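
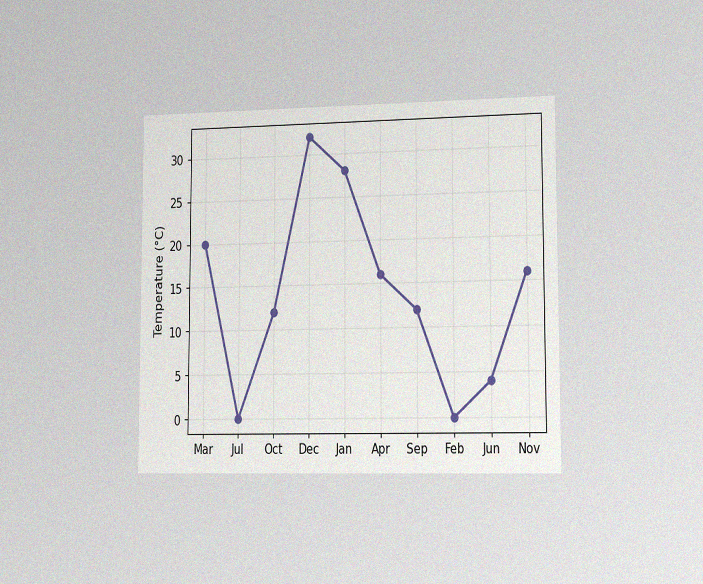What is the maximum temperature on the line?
The chart is viewed slightly from the right, with some photo noise. The highest point is at Dec, and reading across to the y-axis gives 32°C.

32°C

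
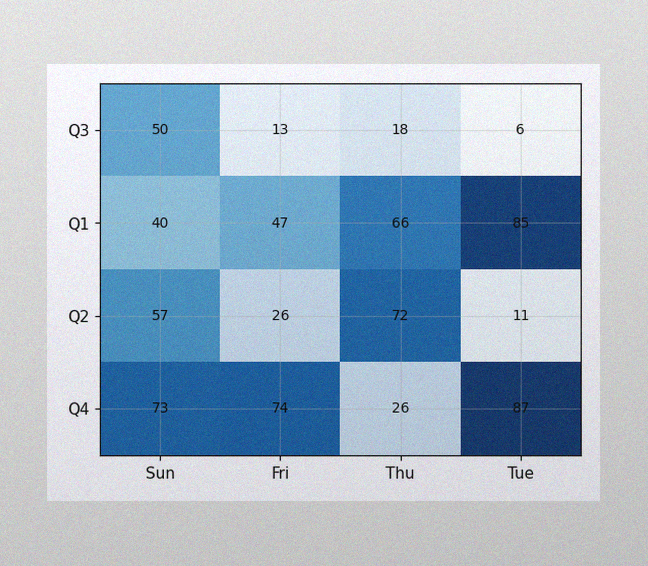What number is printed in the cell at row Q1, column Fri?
47

The image has some photo noise and uneven lighting. The (Q1, Fri) cell reads 47.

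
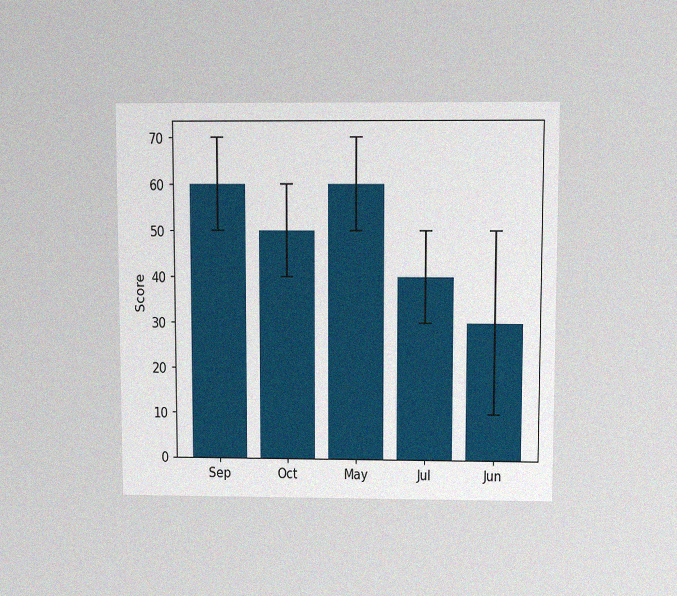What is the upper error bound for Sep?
The chart is viewed slightly from above, with some photo noise. The Sep bar's upper whisker reaches 70.

70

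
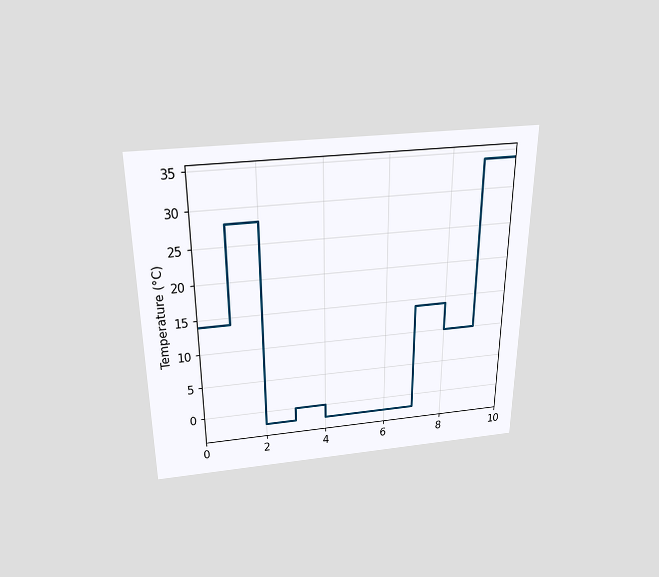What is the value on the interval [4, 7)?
The chart is viewed slightly from above. On [4, 7) the step sits at -2°C.

-2°C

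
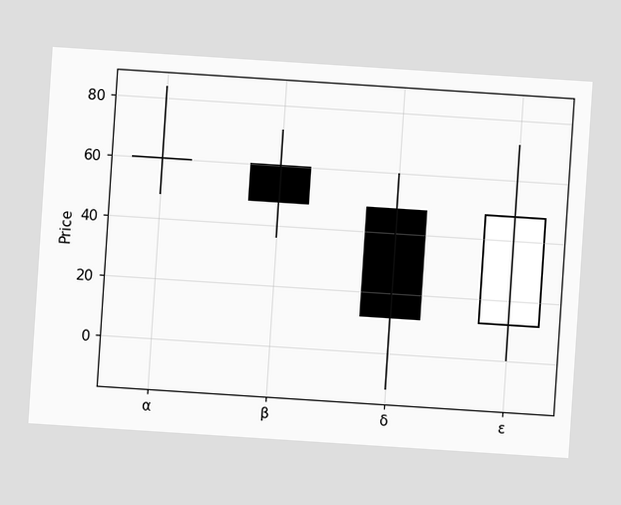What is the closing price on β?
48

The chart is tilted about 4° clockwise. The β candle closes at 48.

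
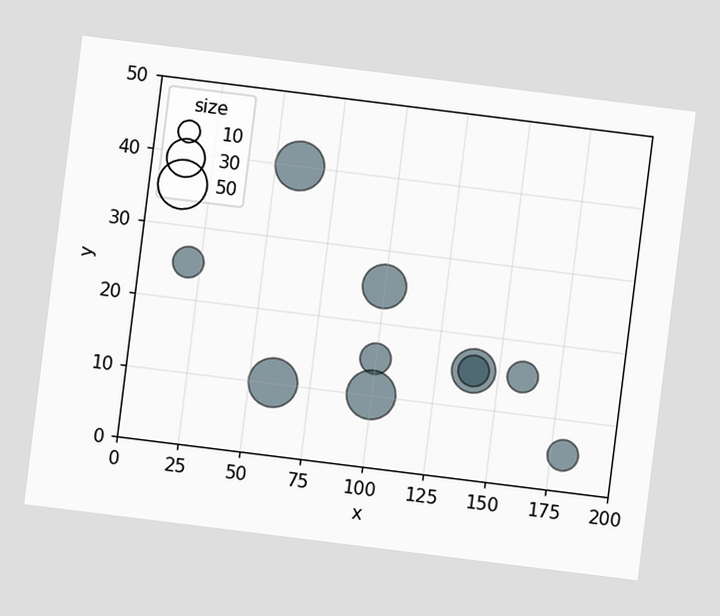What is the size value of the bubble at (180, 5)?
The chart is tilted about 7° clockwise. Matching the bubble at (180, 5) against the size legend gives 20.

20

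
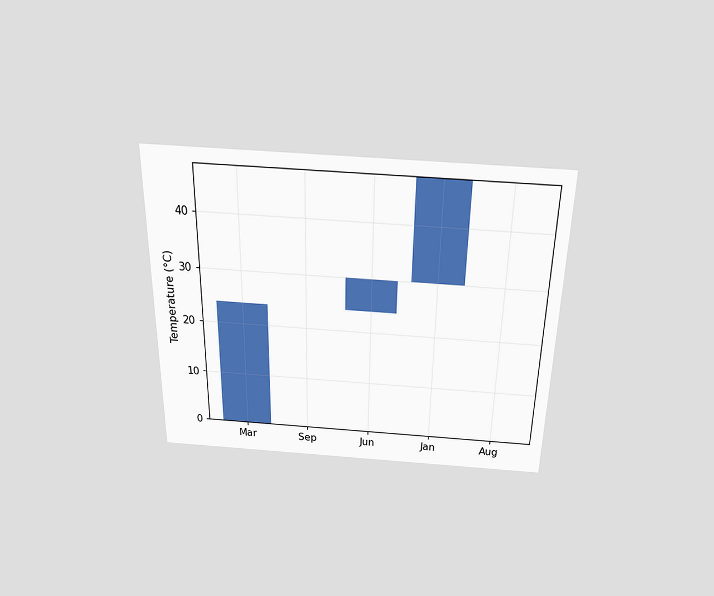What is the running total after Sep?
24°C

The chart is viewed slightly from above. After Sep the running total reaches 24°C.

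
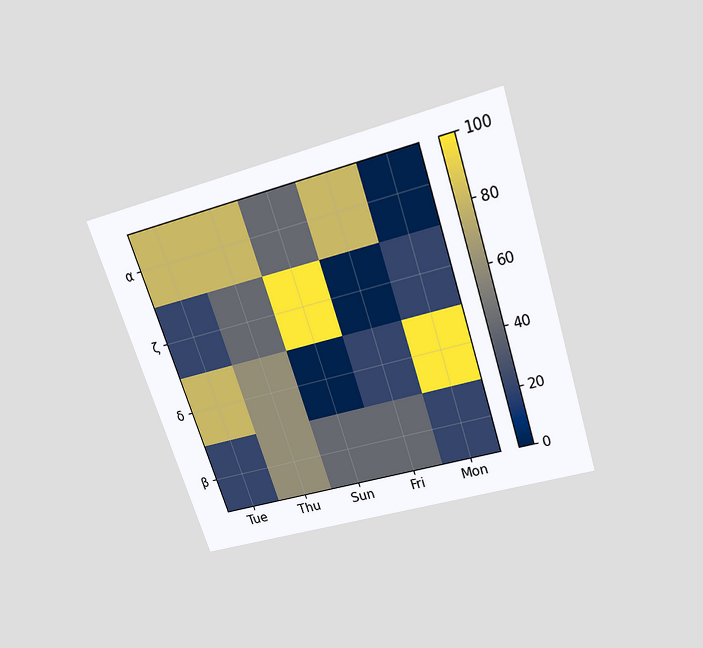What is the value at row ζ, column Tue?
The chart is tilted about 18° counter-clockwise and viewed slightly from above. Matching cell (ζ, Tue) against the colorbar gives 20.

20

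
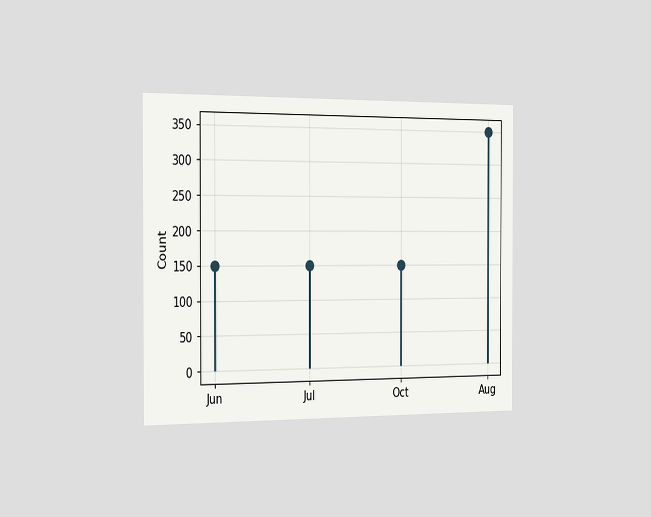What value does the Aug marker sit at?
The chart is viewed slightly from the left. The Aug marker sits at 350.

350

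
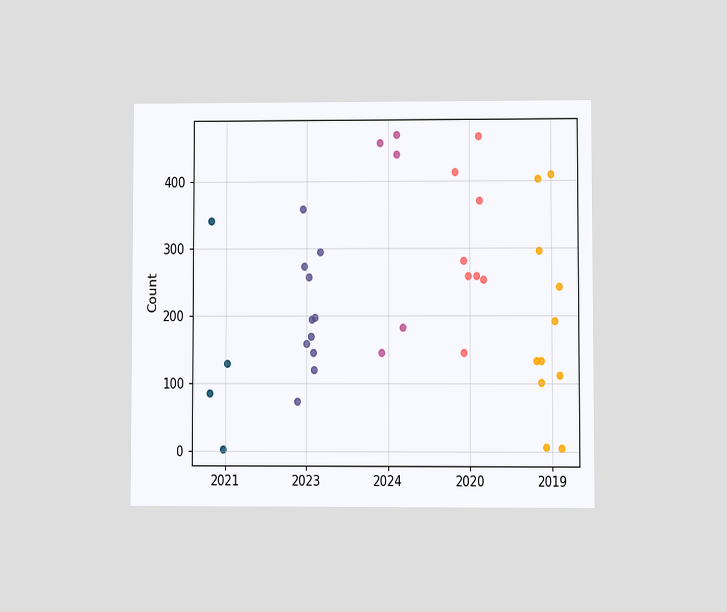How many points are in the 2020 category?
8

The chart is viewed at a slight angle. Counting the markers in the 2020 column gives 8.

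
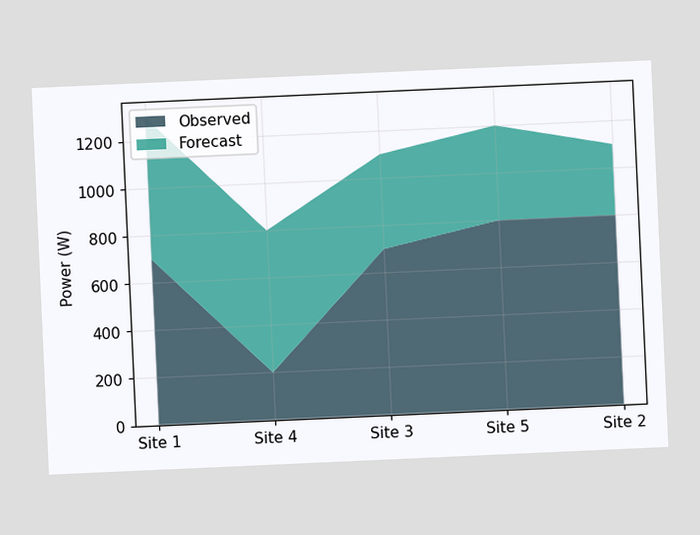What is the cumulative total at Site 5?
The chart is tilted about 3° counter-clockwise. The stacked total at Site 5 reaches 1200W.

1200W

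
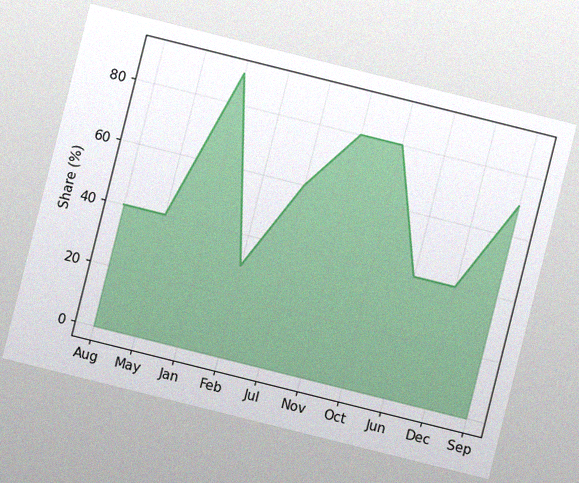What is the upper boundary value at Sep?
The chart is tilted about 14° clockwise, with some photo noise. At Sep the upper boundary is at 70%.

70%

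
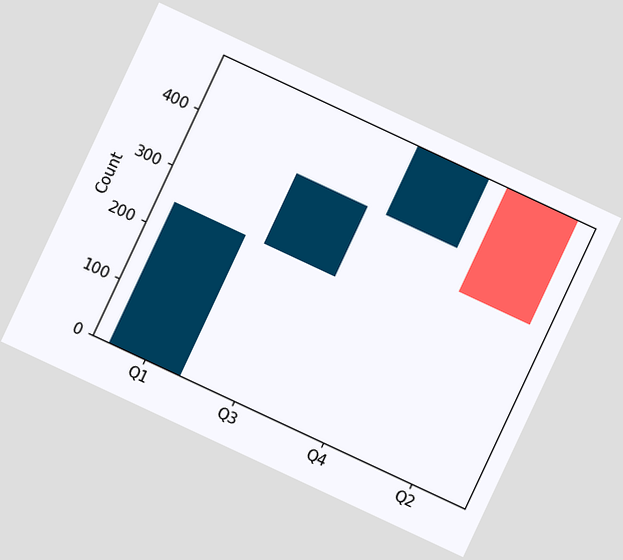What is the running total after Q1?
248

The chart is tilted about 25° clockwise. After Q1 the running total reaches 248.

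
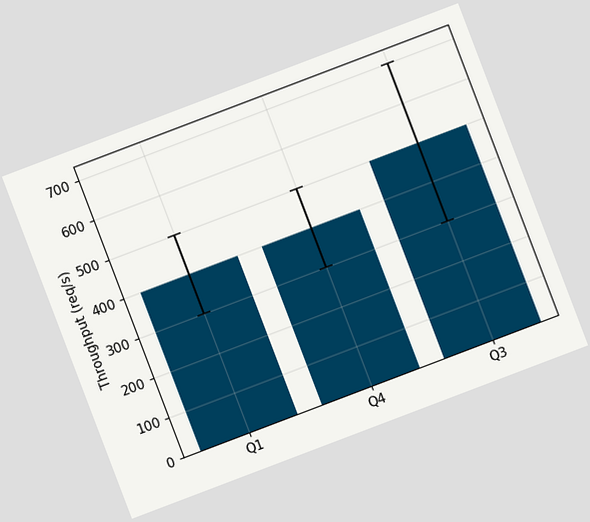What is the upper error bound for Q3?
The chart is tilted about 21° counter-clockwise. The Q3 bar's upper whisker reaches 700req/s.

700req/s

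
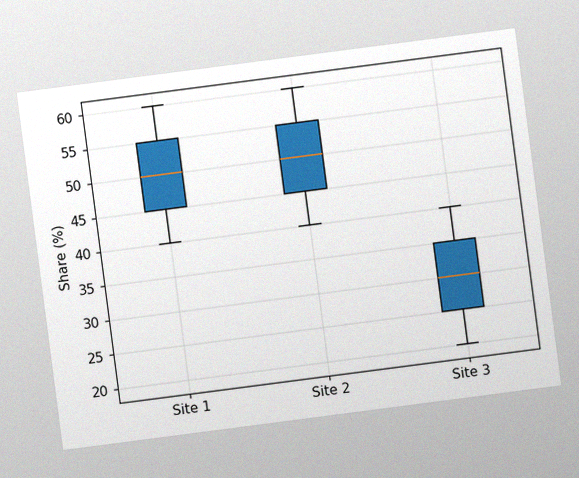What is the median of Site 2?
50%

The chart is tilted about 7° counter-clockwise, with some photo noise. The median line in the Site 2 box sits at 50%.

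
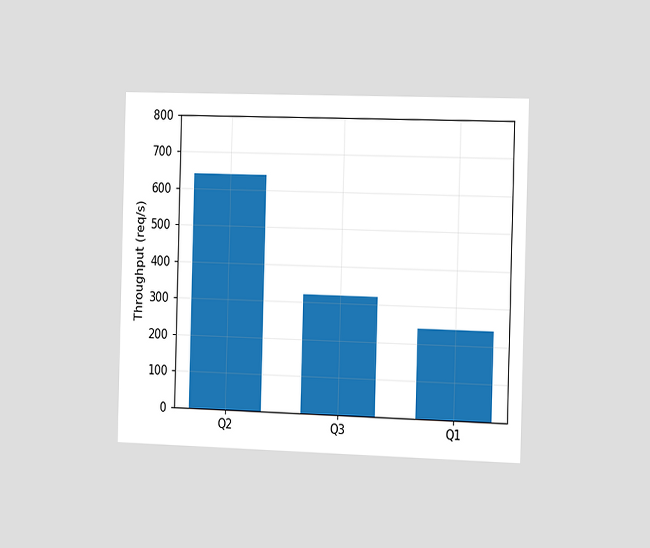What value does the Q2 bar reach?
640req/s

The chart is viewed slightly from the right. Reading along the chart's y-axis, the Q2 bar reaches 640req/s.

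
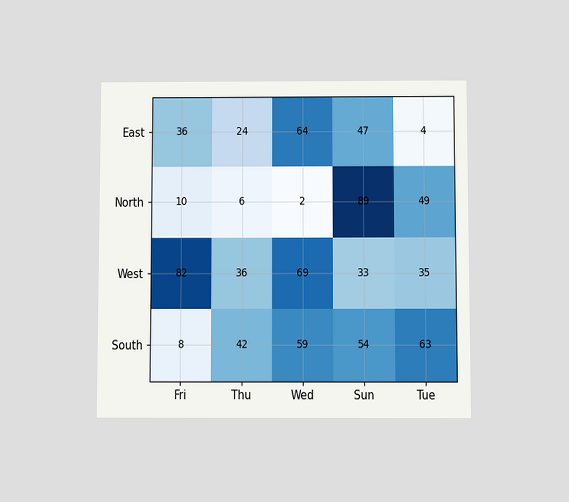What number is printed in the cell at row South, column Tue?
The chart is viewed slightly from below. The (South, Tue) cell reads 63.

63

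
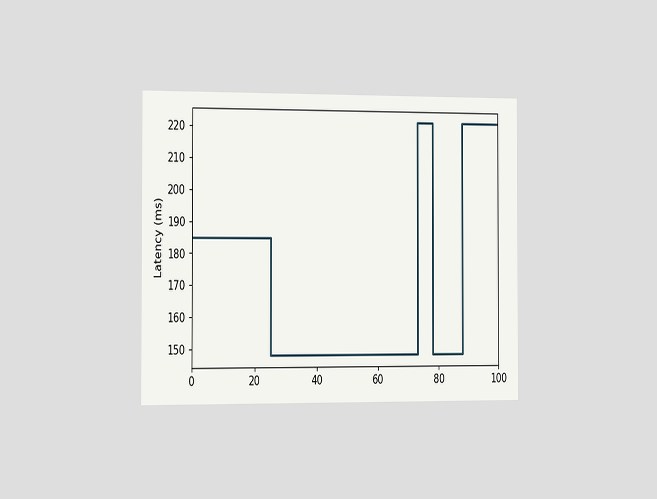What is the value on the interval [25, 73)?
The chart is viewed slightly from the left. On [25, 73) the step sits at 148ms.

148ms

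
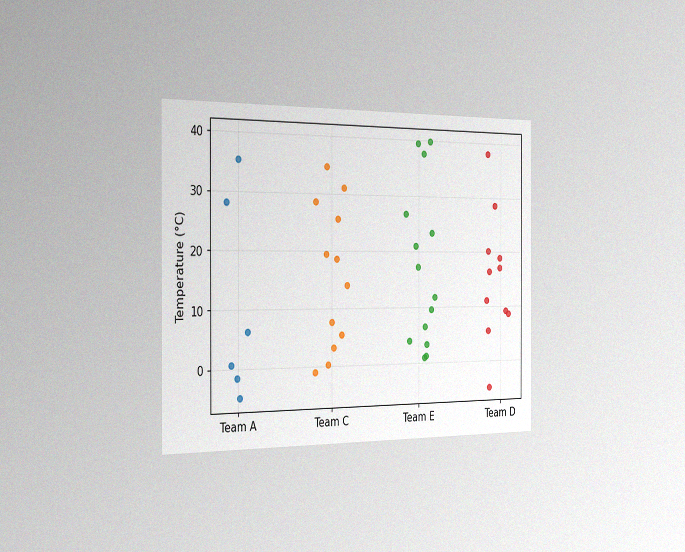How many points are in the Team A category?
6

The chart is viewed slightly from the left, with some photo noise. Counting the markers in the Team A column gives 6.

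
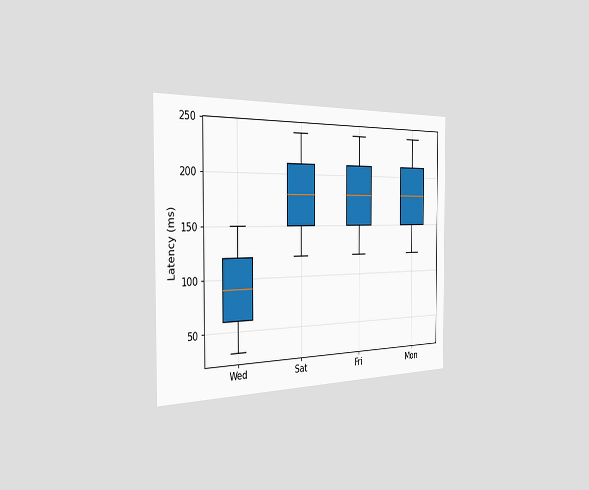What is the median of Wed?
90ms

The chart is viewed slightly from the left. The median line in the Wed box sits at 90ms.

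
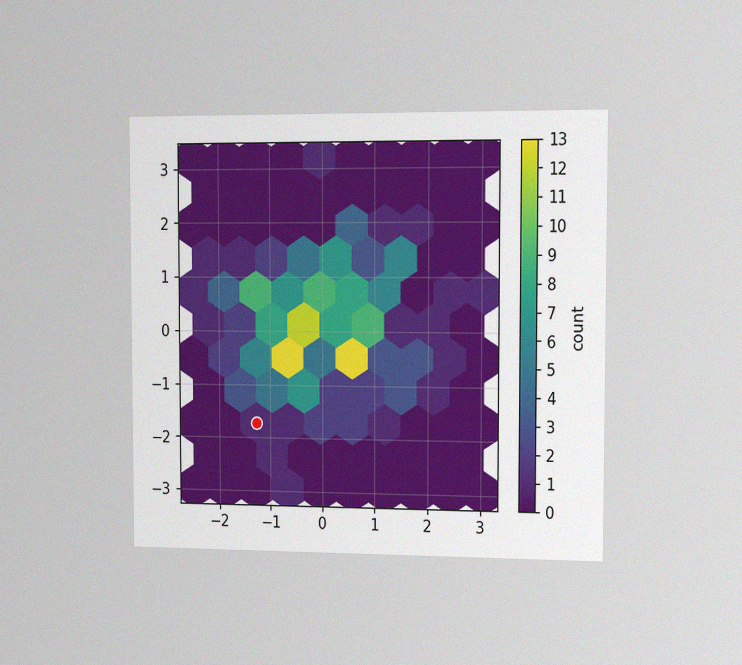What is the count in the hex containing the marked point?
1

The chart is viewed slightly from the right, with some photo noise. The marked hex reads 1 on the colorbar.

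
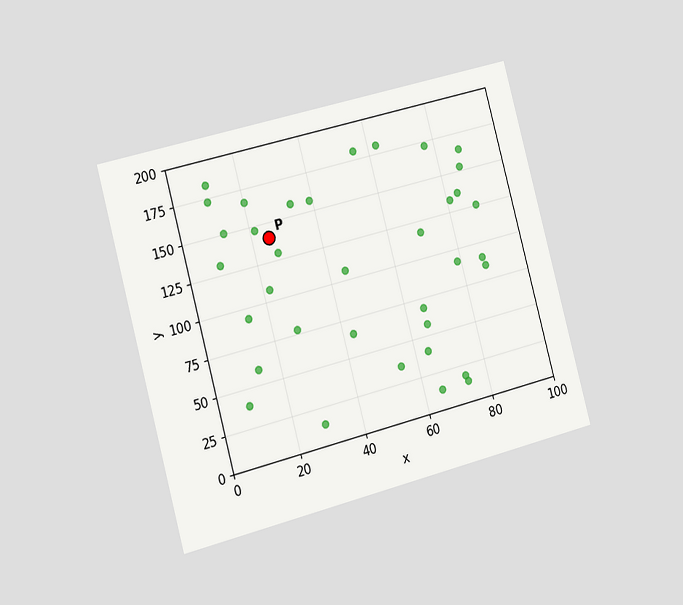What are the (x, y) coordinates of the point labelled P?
The chart is tilted about 15° counter-clockwise and viewed slightly from the left. Following the gridlines from P to each axis, P sits at (25, 140).

(25, 140)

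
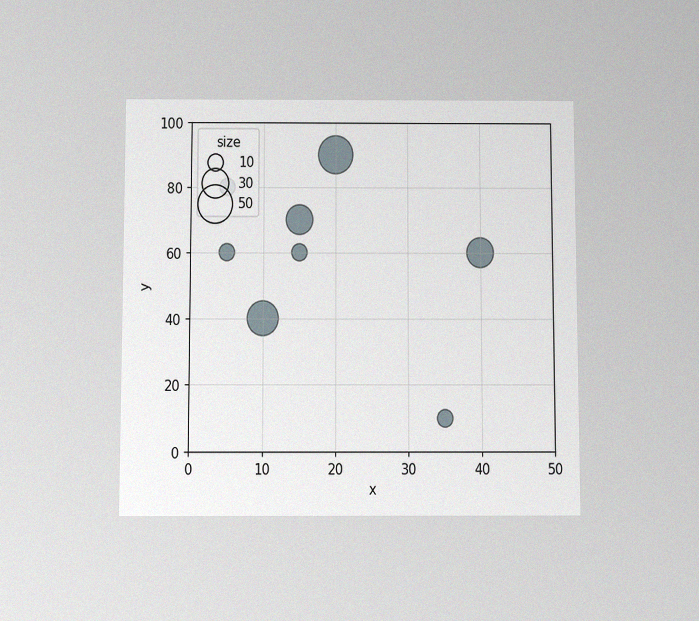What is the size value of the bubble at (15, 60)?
The chart is viewed slightly from below, with some photo noise. Matching the bubble at (15, 60) against the size legend gives 10.

10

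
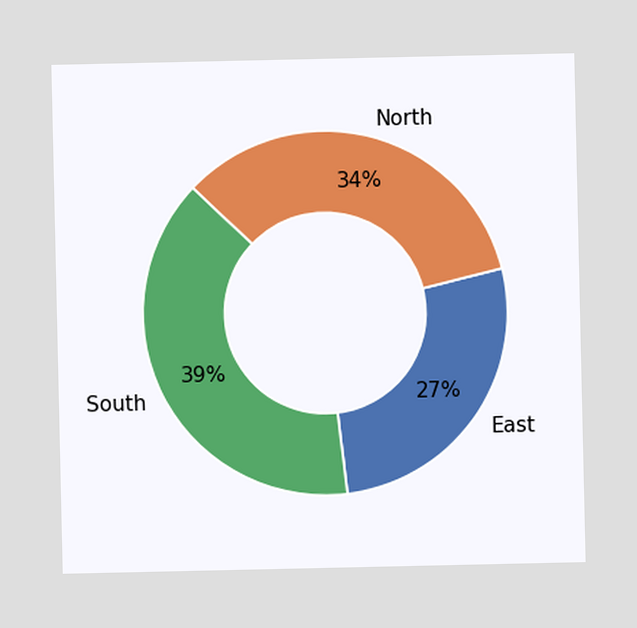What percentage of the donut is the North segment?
34%

The North segment takes up 34% of the ring.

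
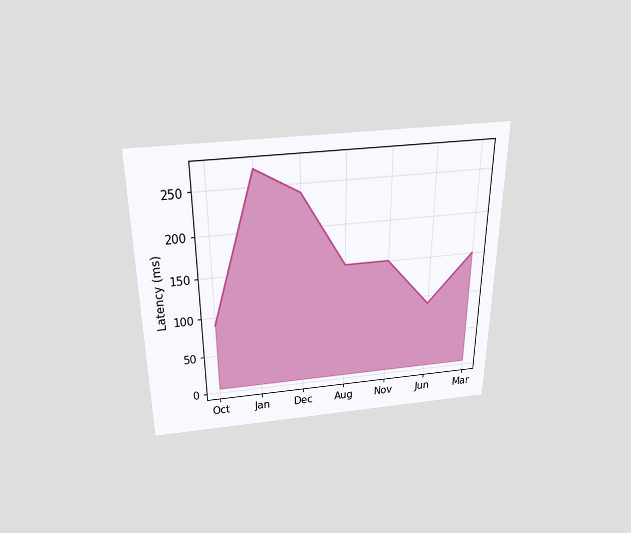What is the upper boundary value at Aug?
The chart is viewed slightly from above. At Aug the upper boundary is at 150ms.

150ms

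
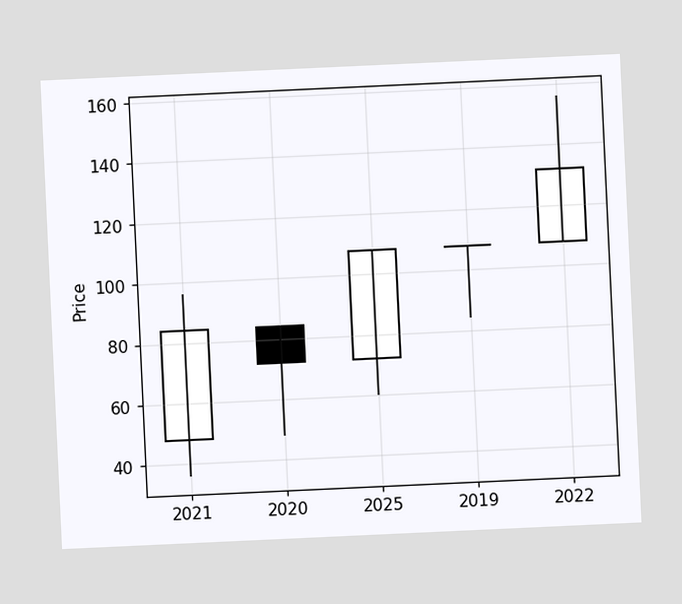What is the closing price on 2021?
The chart is tilted about 3° counter-clockwise. The 2021 candle closes at 84.

84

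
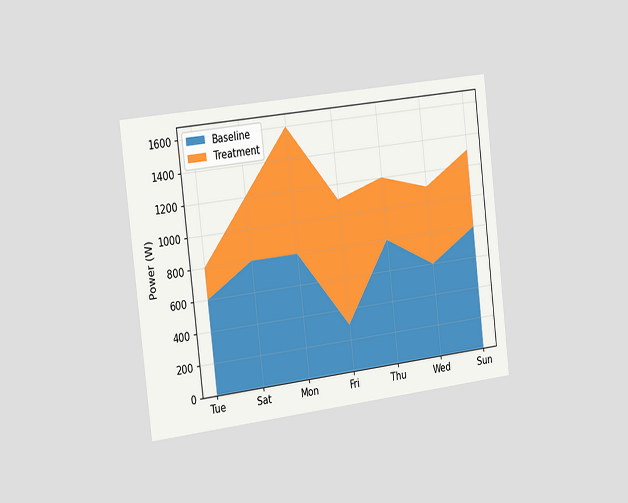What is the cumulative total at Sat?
1200W

The chart is tilted about 7° counter-clockwise and viewed slightly from the left. The stacked total at Sat reaches 1200W.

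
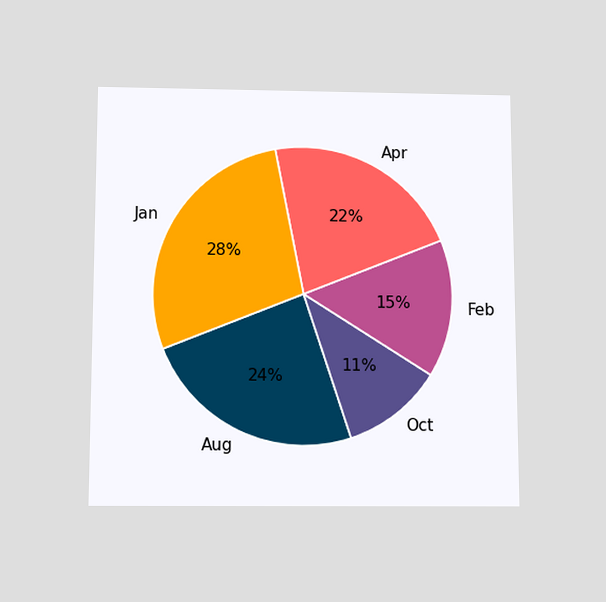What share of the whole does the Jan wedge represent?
The chart is viewed slightly from below. The Jan slice takes up 28% of the pie.

28%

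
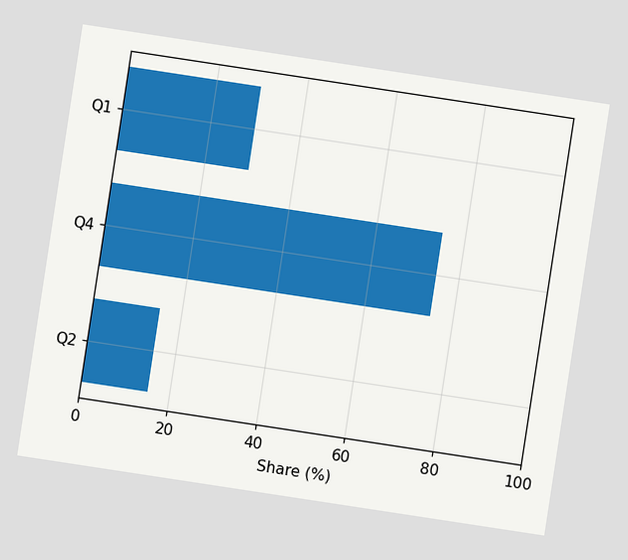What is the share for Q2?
The chart is tilted about 9° clockwise. Reading along the chart's x-axis, the Q2 bar reaches 15%.

15%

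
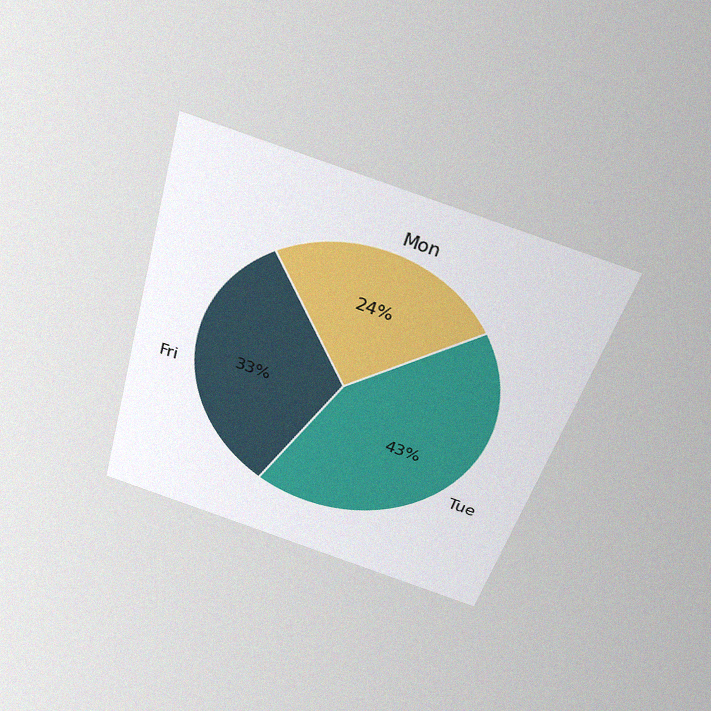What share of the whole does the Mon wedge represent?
The chart is tilted about 16° clockwise and viewed slightly from above, with some photo noise. The Mon slice takes up 24% of the pie.

24%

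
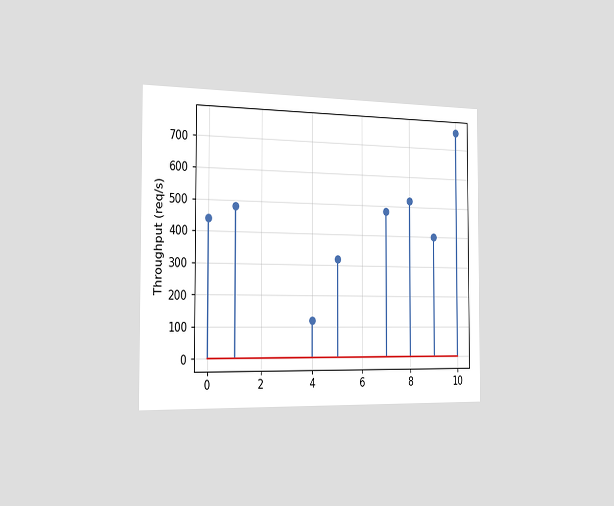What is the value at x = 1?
480req/s

The chart is viewed slightly from the left. The stem at x=1 reaches 480req/s.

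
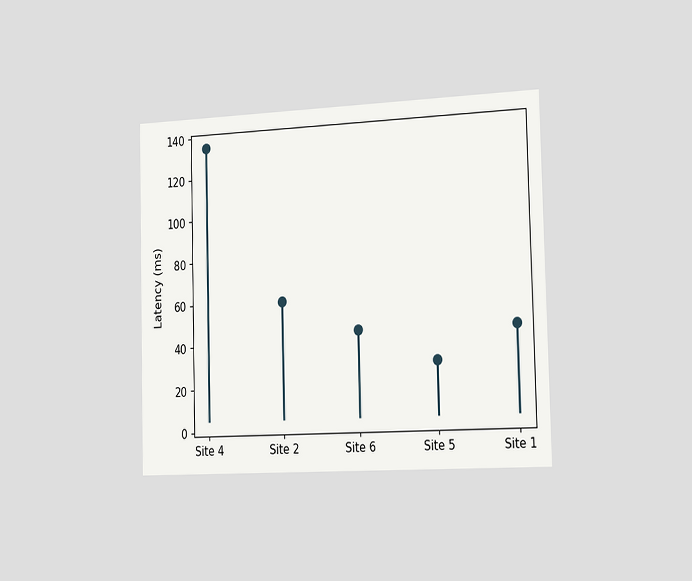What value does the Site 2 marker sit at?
The chart is viewed slightly from the right. The Site 2 marker sits at 60ms.

60ms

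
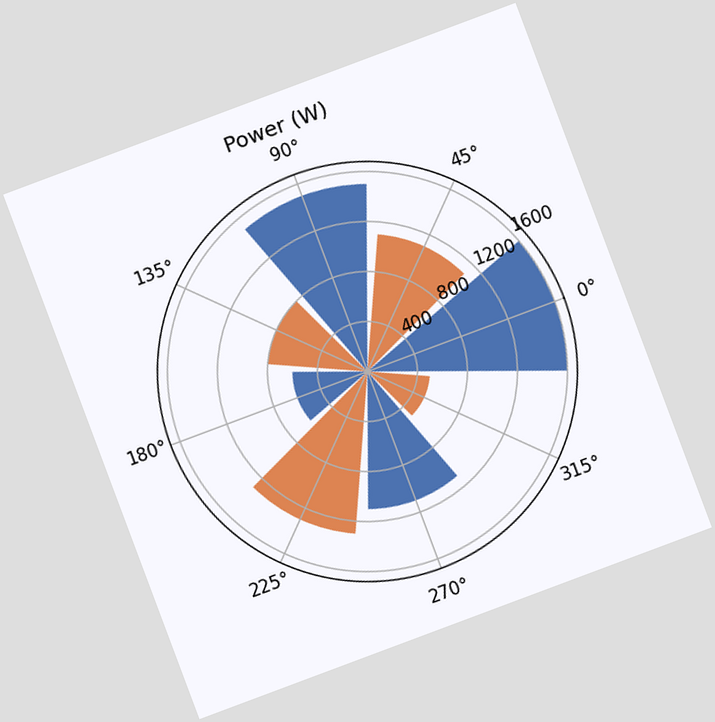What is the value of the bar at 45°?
The chart is tilted about 21° counter-clockwise. The bar at 45° reaches 1100W on the radial axis.

1100W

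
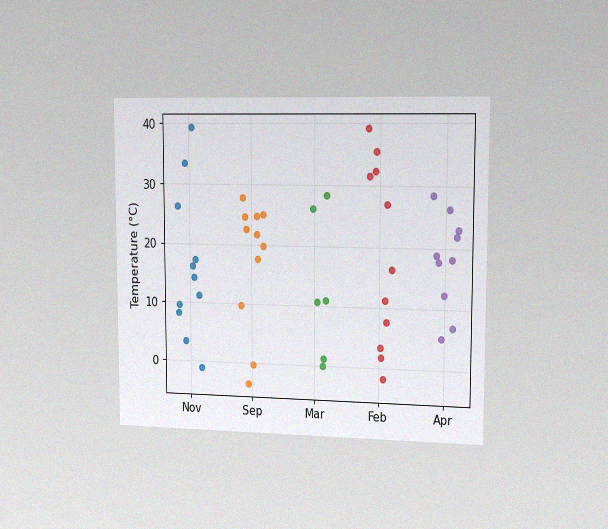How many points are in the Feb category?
The chart is viewed slightly from the right, with some photo noise. Counting the markers in the Feb column gives 11.

11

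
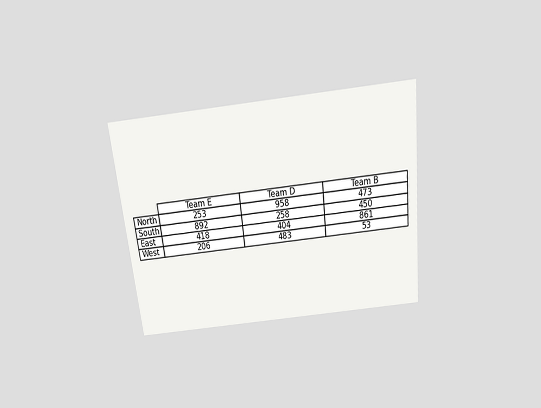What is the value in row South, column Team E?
892

The chart is tilted about 6° counter-clockwise and viewed slightly from above. The (South, Team E) cell reads 892.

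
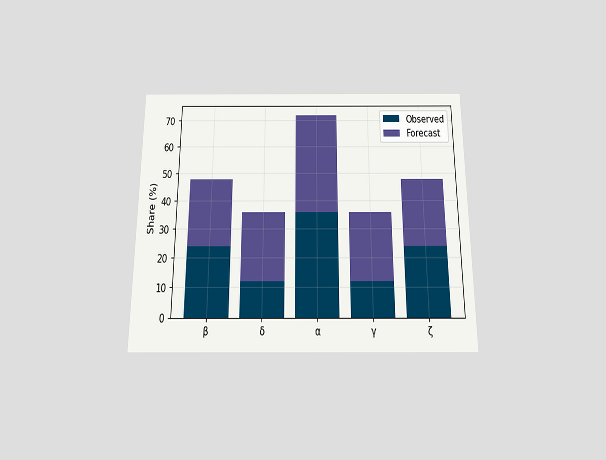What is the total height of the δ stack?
36%

The chart is viewed slightly from below. The δ stack's top reaches 36% on the y-axis.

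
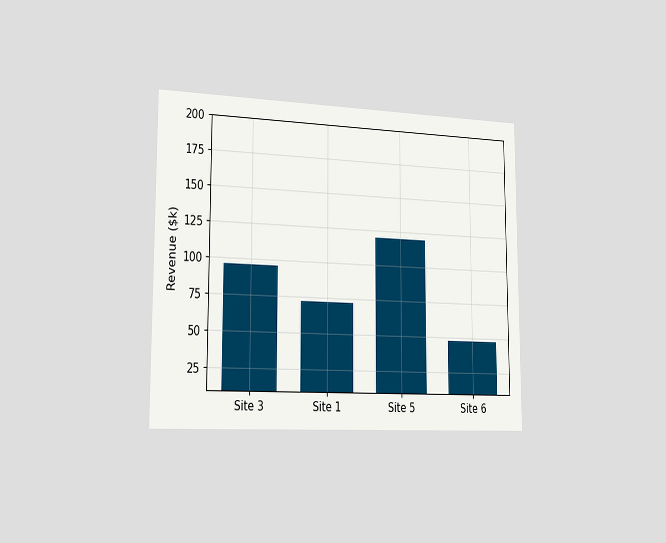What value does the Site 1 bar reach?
$72k

The chart is viewed slightly from the left. Reading along the chart's y-axis, the Site 1 bar reaches $72k.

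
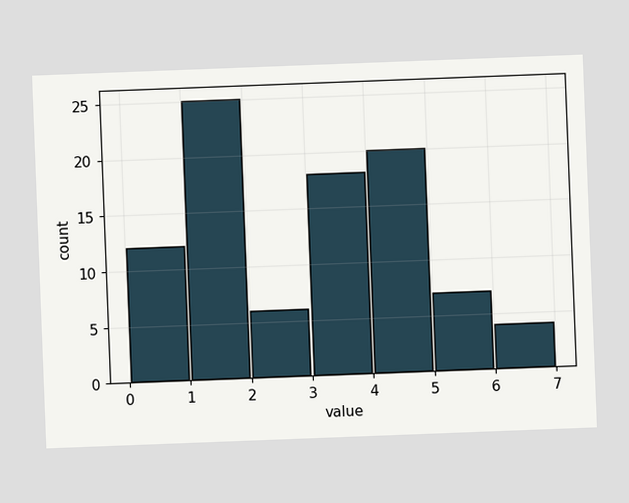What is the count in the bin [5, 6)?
The chart is tilted about 2° counter-clockwise. The [5, 6) bin has height 7.

7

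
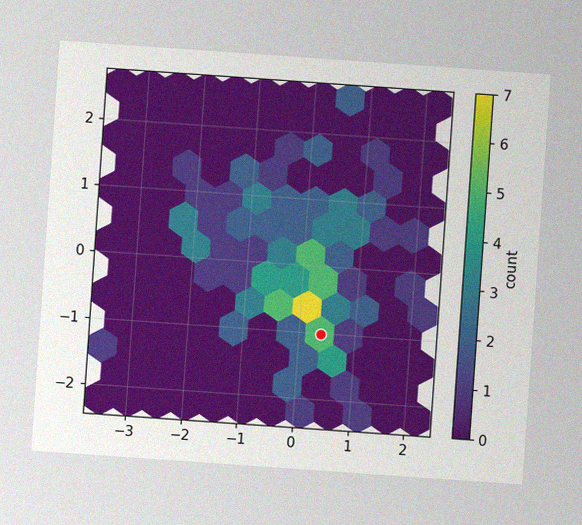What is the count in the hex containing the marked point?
The chart is tilted about 4° clockwise, with some photo noise. The marked hex reads 5 on the colorbar.

5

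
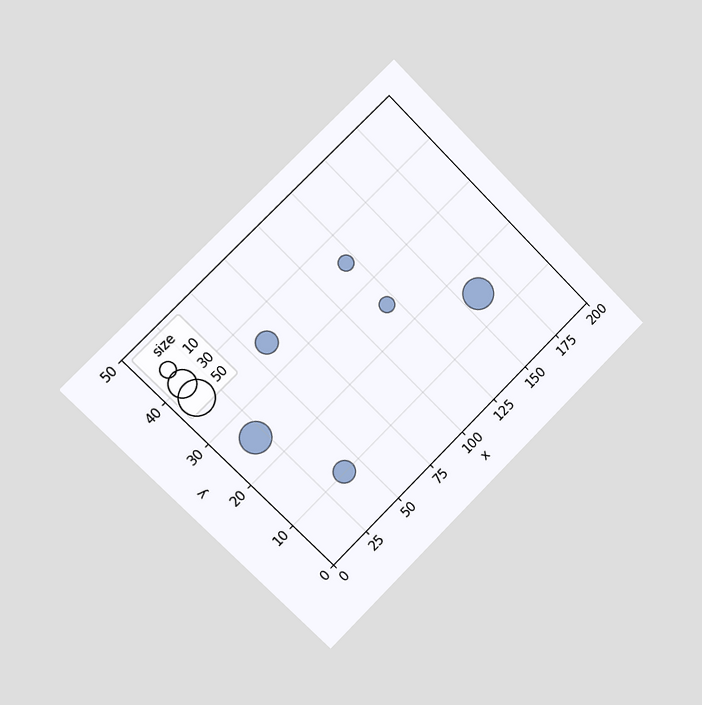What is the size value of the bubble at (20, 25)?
40

The chart is tilted about 45° counter-clockwise and viewed slightly from the left. Matching the bubble at (20, 25) against the size legend gives 40.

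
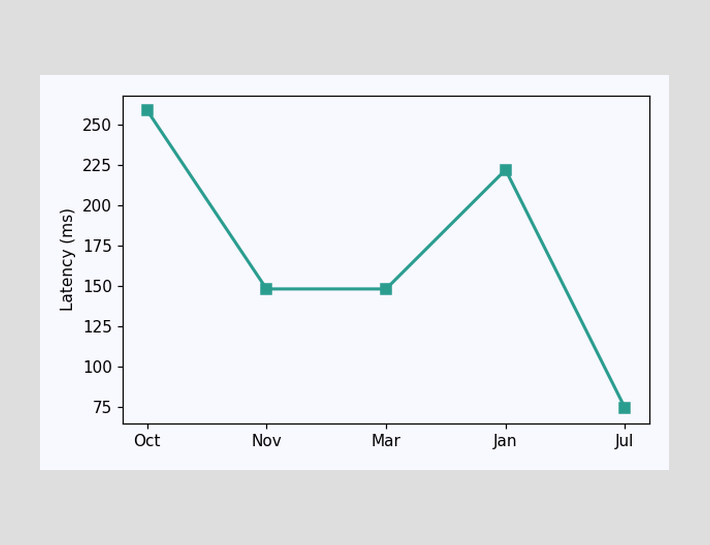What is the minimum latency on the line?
The lowest point is at Jul, and reading across to the y-axis gives 74ms.

74ms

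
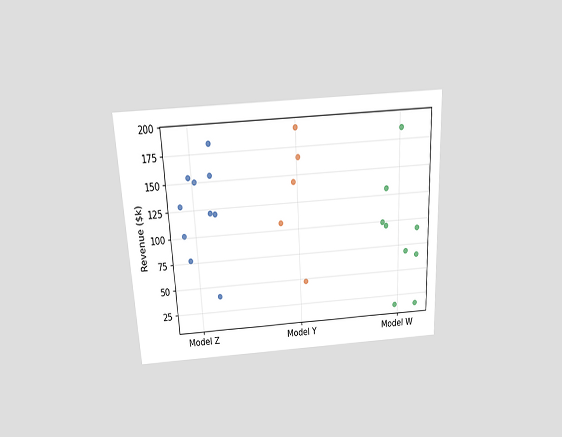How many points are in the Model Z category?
The chart is tilted about 3° counter-clockwise and viewed slightly from above. Counting the markers in the Model Z column gives 10.

10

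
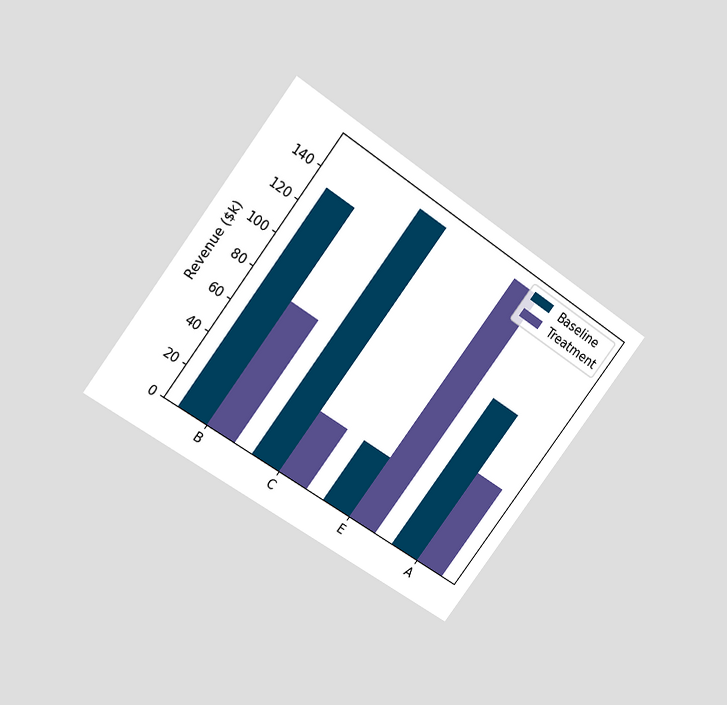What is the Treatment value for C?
$38k

The chart is tilted about 37° clockwise and viewed at a slight angle. The Treatment bar at C reaches $38k on the y-axis.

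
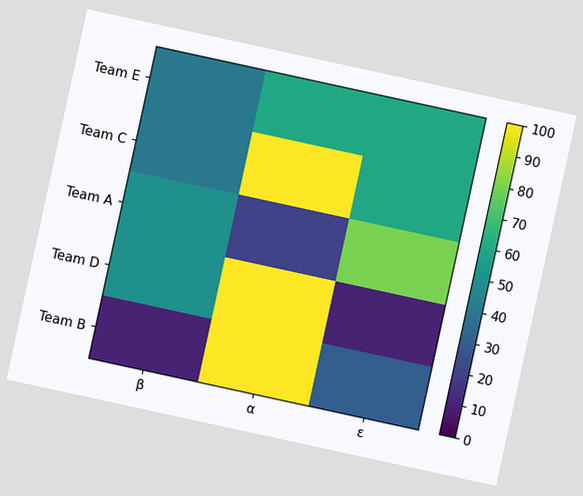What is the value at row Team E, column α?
The chart is tilted about 12° clockwise. Matching cell (Team E, α) against the colorbar gives 60.

60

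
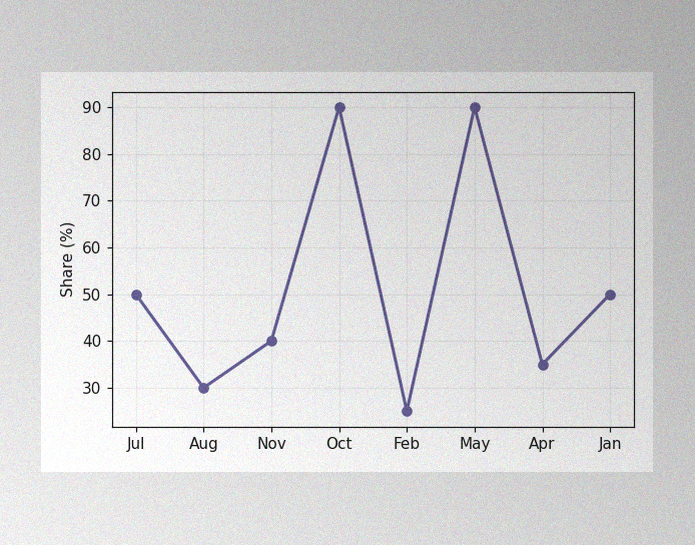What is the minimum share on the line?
The image has some photo noise and uneven lighting. The lowest point is at Feb, and reading across to the y-axis gives 25%.

25%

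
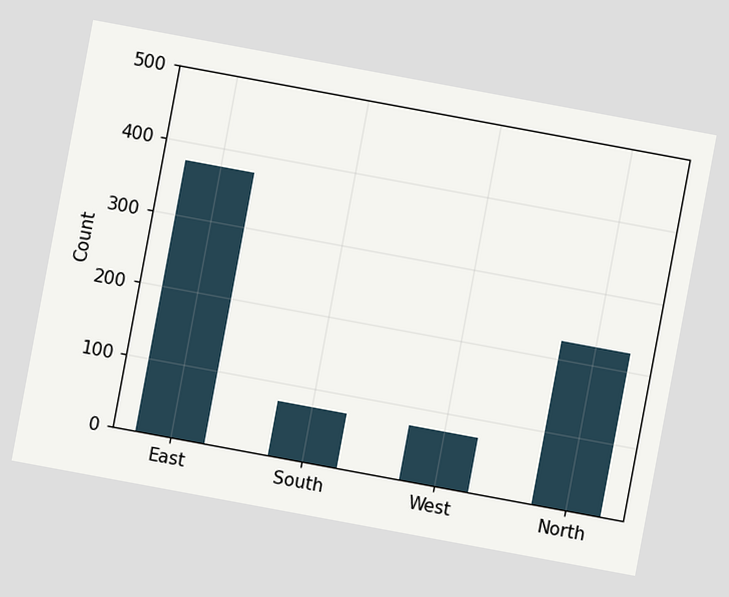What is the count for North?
The chart is tilted about 10° clockwise. Reading along the chart's y-axis, the North bar reaches 225.

225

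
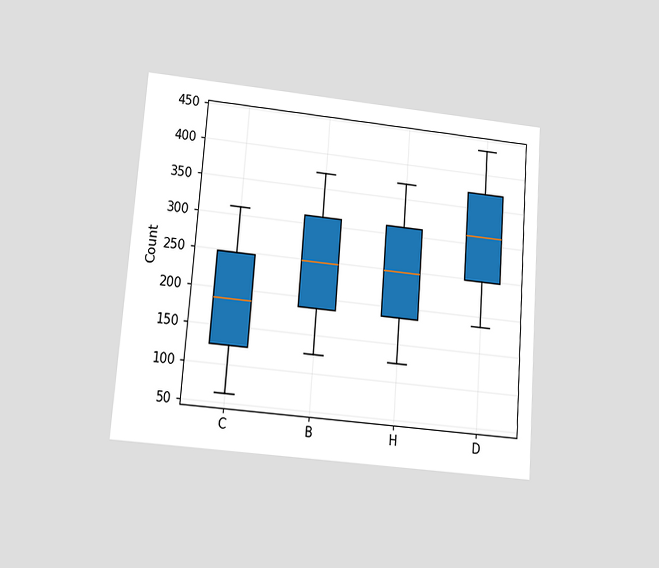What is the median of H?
The chart is tilted about 4° clockwise and viewed at a slight angle. The median line in the H box sits at 248.

248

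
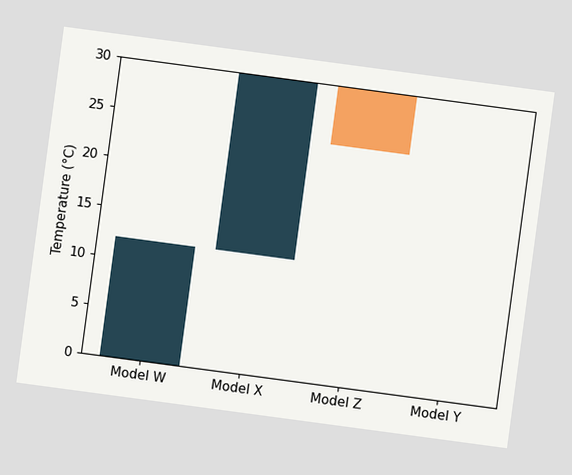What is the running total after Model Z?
24°C

The chart is tilted about 8° clockwise. After Model Z the running total reaches 24°C.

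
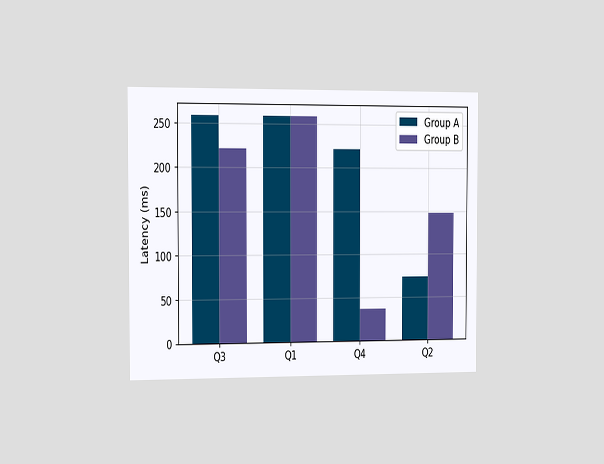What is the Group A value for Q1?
The chart is viewed slightly from the left. The Group A bar at Q1 reaches 259ms on the y-axis.

259ms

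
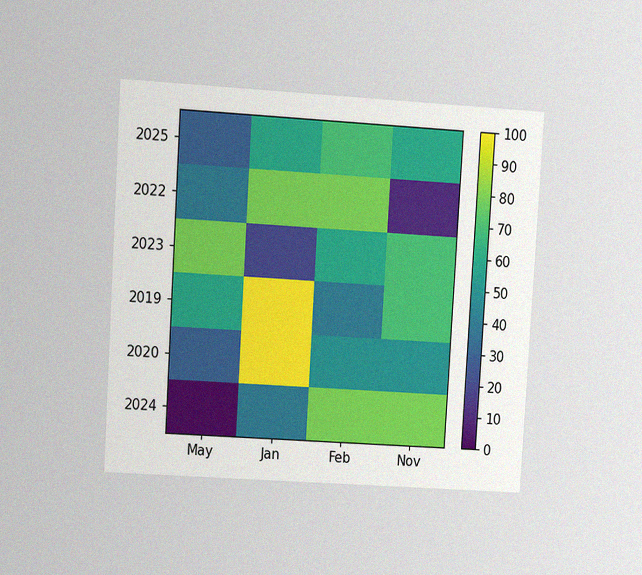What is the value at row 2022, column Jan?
80

The chart is tilted about 3° clockwise and viewed at a slight angle, with some photo noise. Matching cell (2022, Jan) against the colorbar gives 80.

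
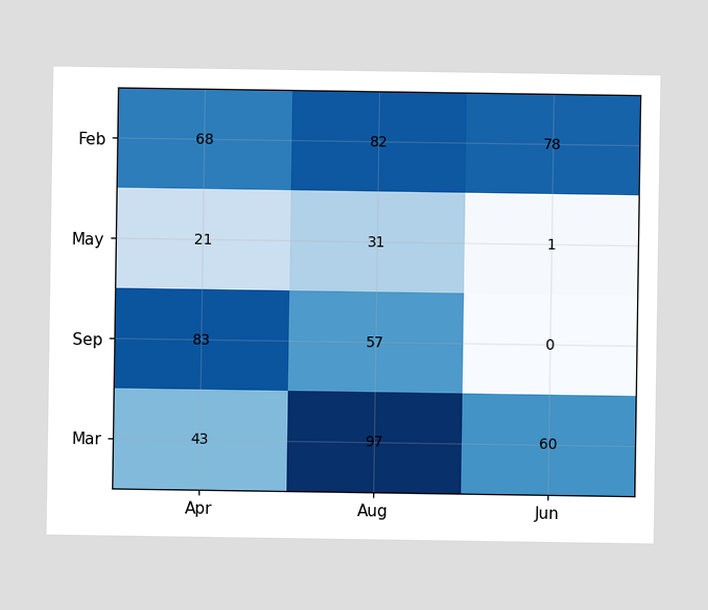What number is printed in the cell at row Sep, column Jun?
0

The (Sep, Jun) cell reads 0.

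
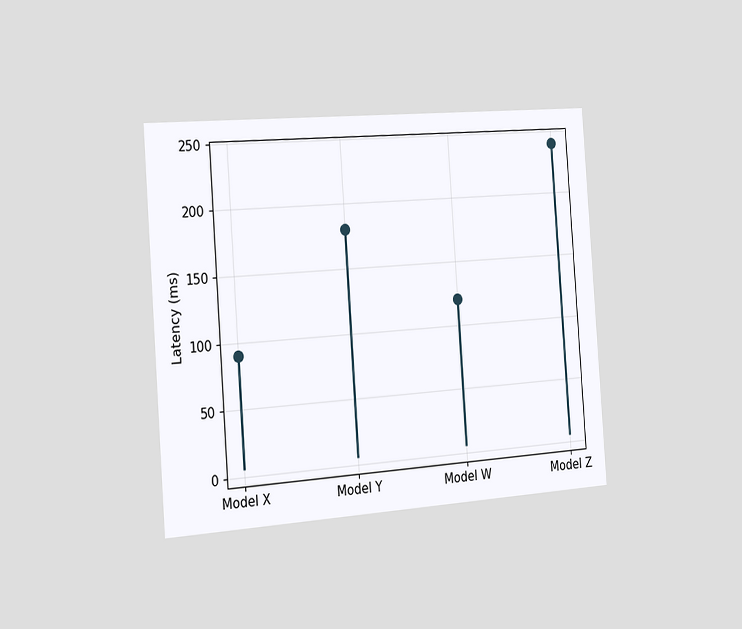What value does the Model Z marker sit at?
240ms

The chart is tilted about 4° counter-clockwise and viewed slightly from the left. The Model Z marker sits at 240ms.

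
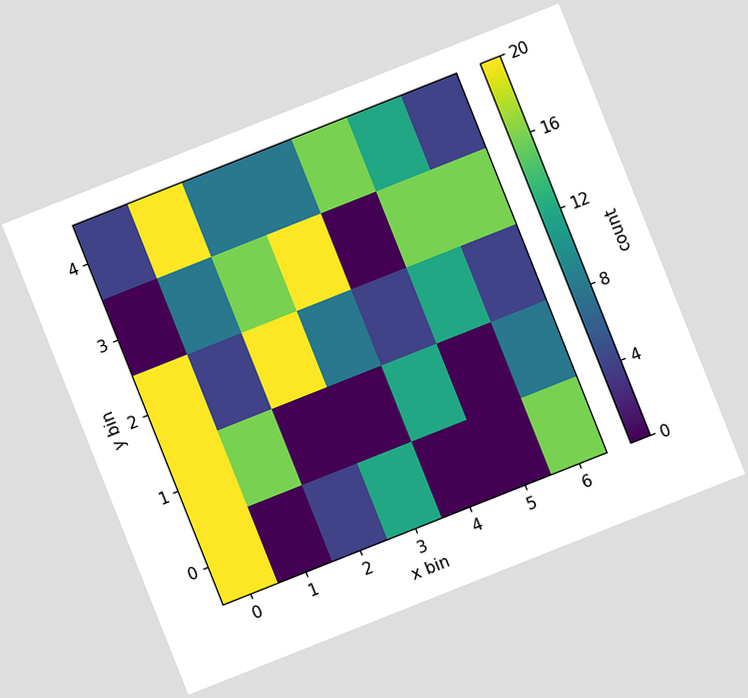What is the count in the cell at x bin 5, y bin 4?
12

The chart is tilted about 22° counter-clockwise. Matching the cell (5, 4) against the colorbar gives 12.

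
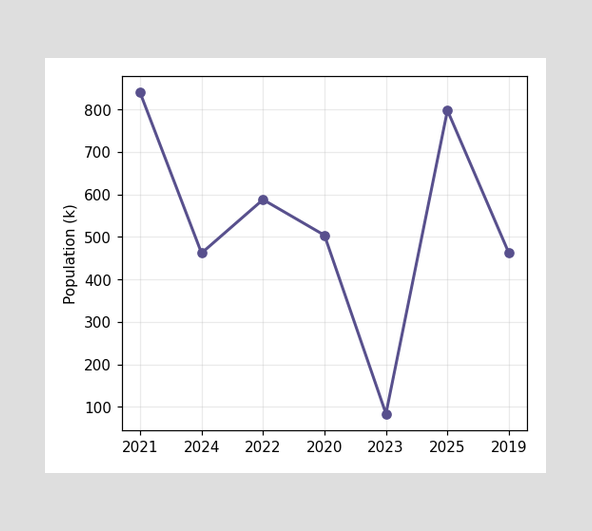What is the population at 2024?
462k

At 2024, the line is at 462k.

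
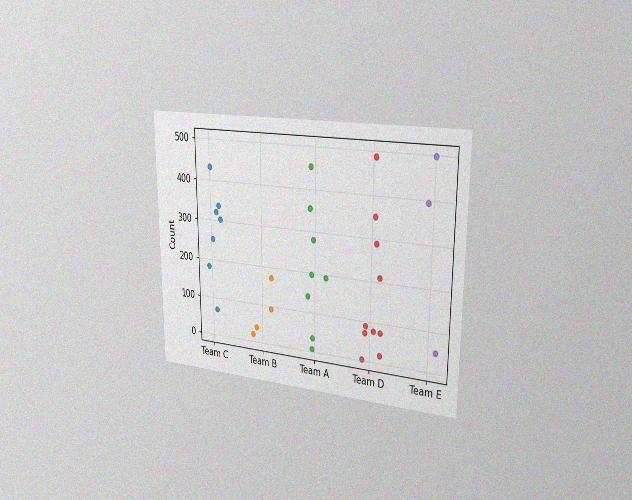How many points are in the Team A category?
The chart is viewed slightly from the right, with some photo noise. Counting the markers in the Team A column gives 8.

8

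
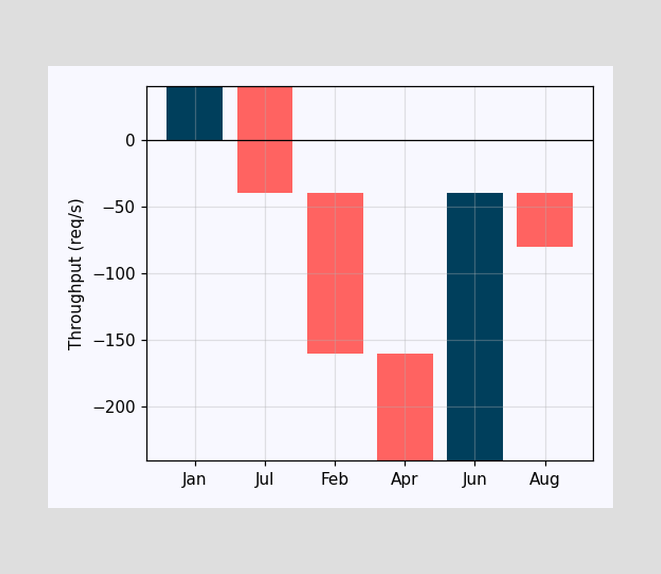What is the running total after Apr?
After Apr the running total reaches -240req/s.

-240req/s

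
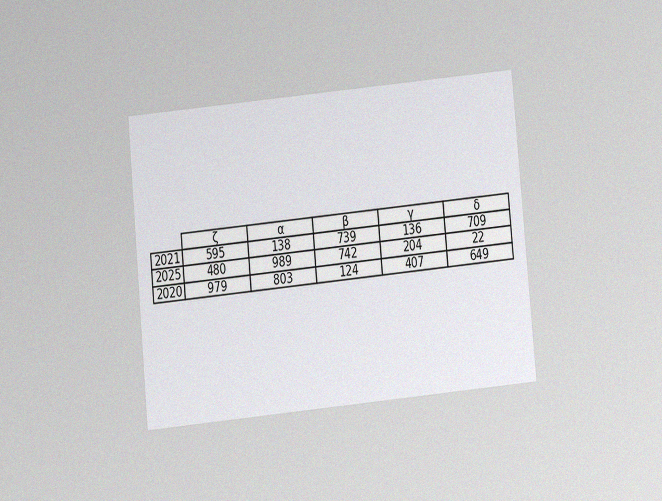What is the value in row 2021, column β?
The chart is tilted about 5° counter-clockwise and viewed at a slight angle, with some photo noise. The (2021, β) cell reads 739.

739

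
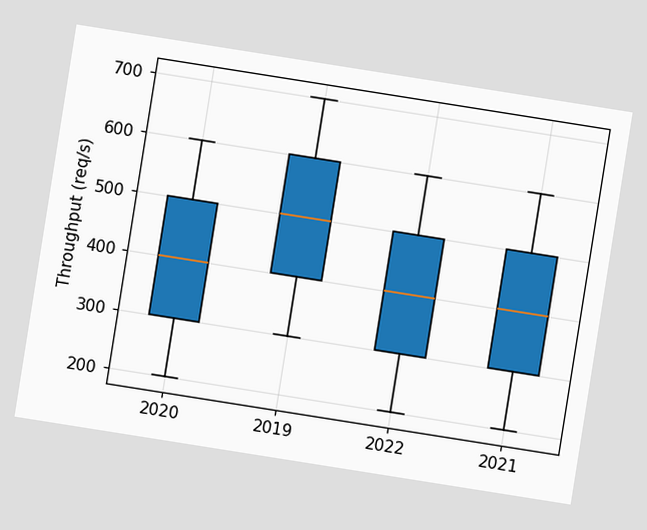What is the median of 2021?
The chart is tilted about 9° clockwise. The median line in the 2021 box sits at 400req/s.

400req/s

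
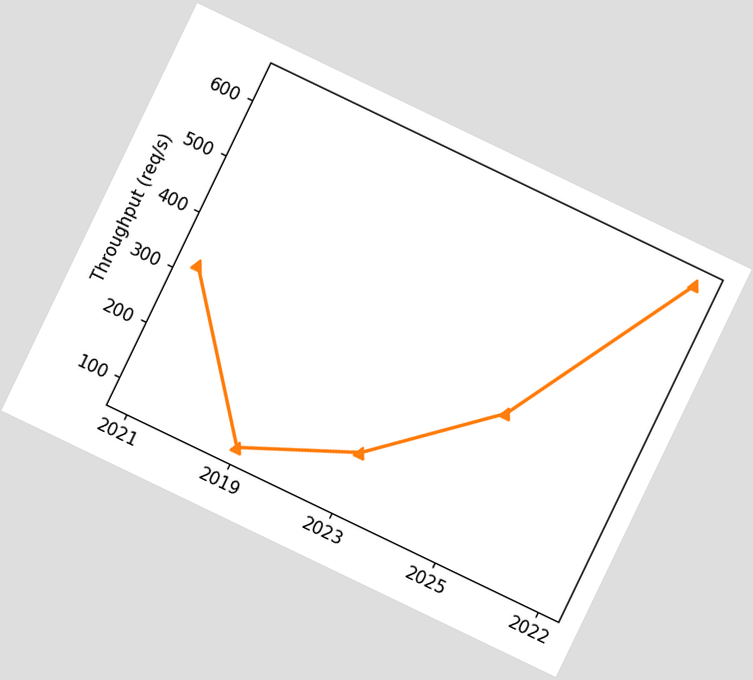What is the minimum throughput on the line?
The chart is tilted about 26° clockwise. The lowest point is at 2019, and reading across to the y-axis gives 80req/s.

80req/s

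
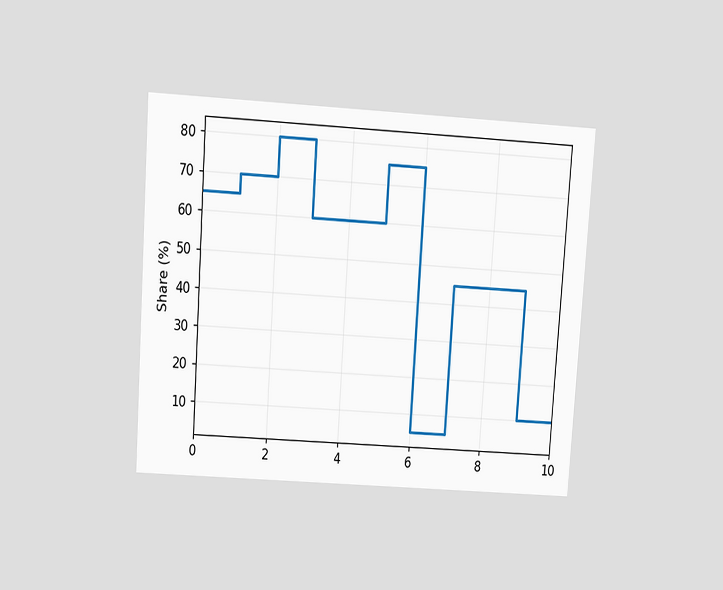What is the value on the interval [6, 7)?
The chart is tilted about 4° clockwise and viewed slightly from above. On [6, 7) the step sits at 5%.

5%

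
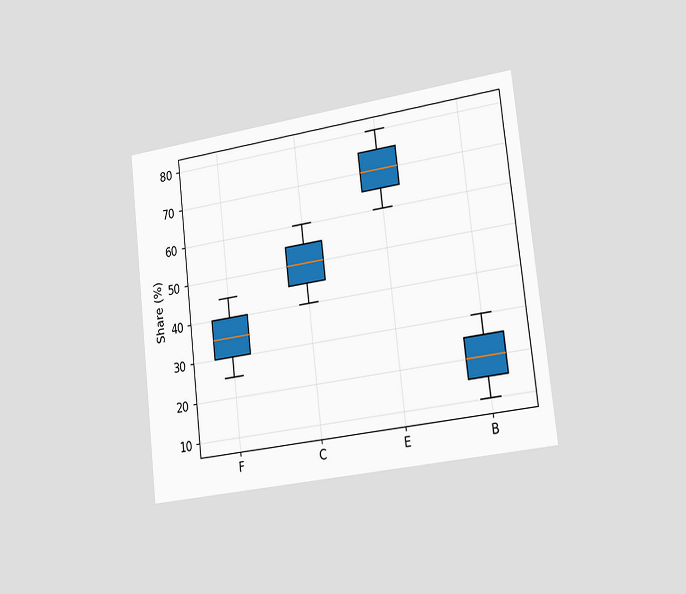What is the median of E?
The chart is tilted about 7° counter-clockwise and viewed slightly from the right. The median line in the E box sits at 70%.

70%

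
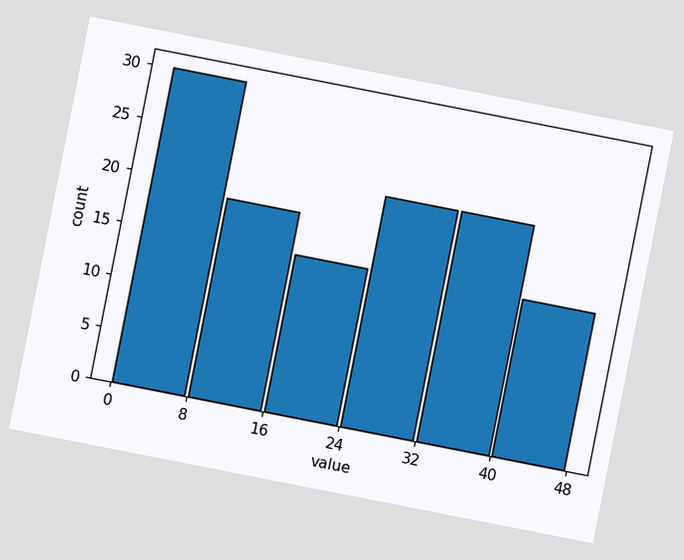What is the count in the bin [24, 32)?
The chart is tilted about 11° clockwise. The [24, 32) bin has height 22.

22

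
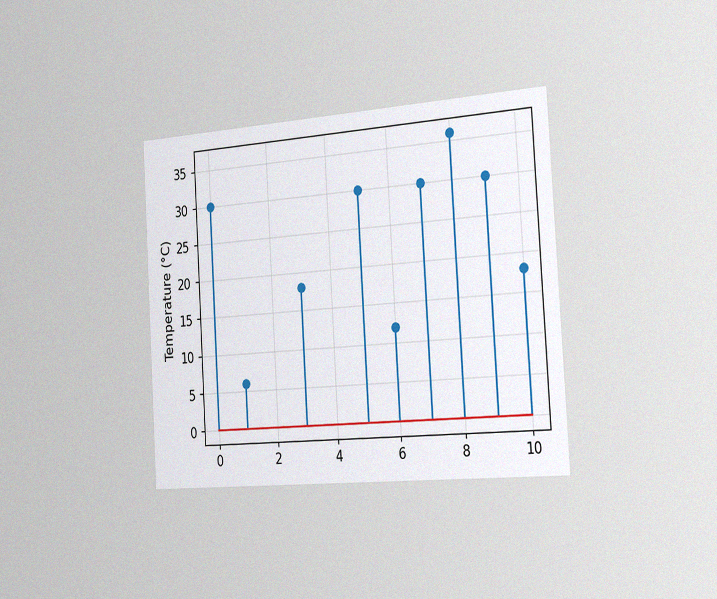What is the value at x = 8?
36°C

The chart is tilted about 3° counter-clockwise and viewed slightly from the right, with some photo noise. The stem at x=8 reaches 36°C.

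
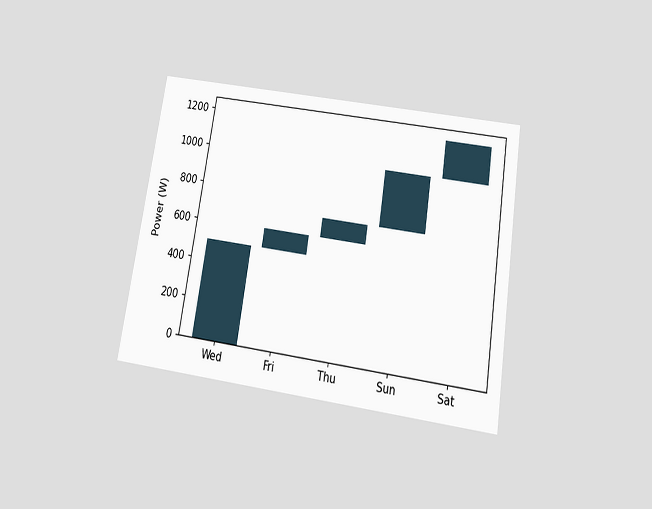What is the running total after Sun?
1000W

The chart is tilted about 9° clockwise and viewed slightly from below. After Sun the running total reaches 1000W.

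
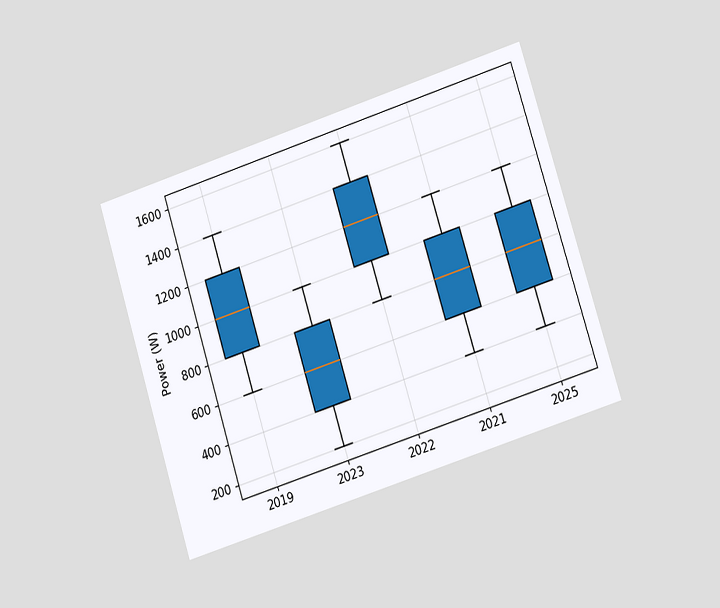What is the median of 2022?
1200W

The chart is tilted about 18° counter-clockwise and viewed at a slight angle. The median line in the 2022 box sits at 1200W.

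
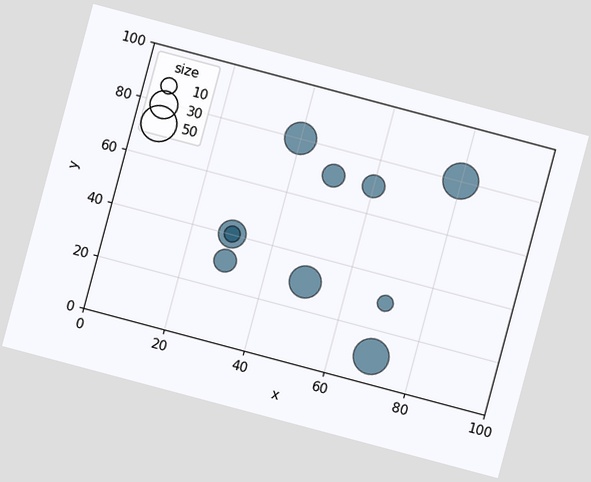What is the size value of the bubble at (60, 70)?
20

The chart is tilted about 15° clockwise. Matching the bubble at (60, 70) against the size legend gives 20.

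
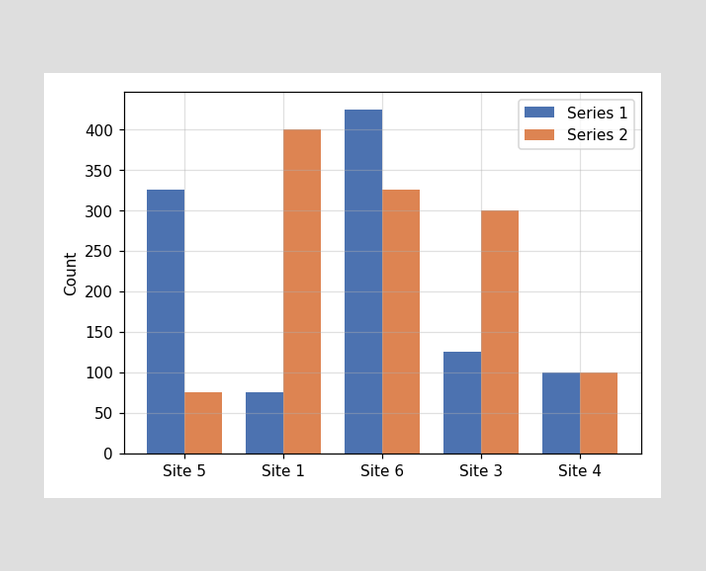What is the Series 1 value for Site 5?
The Series 1 bar at Site 5 reaches 325 on the y-axis.

325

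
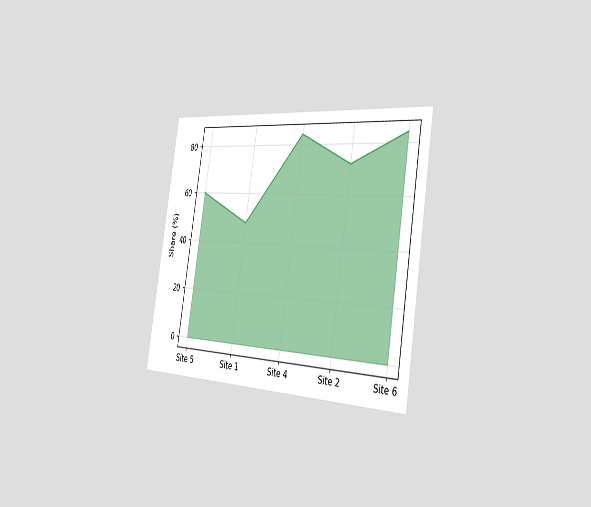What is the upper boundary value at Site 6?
84%

The chart is tilted about 9° clockwise and viewed slightly from the right. At Site 6 the upper boundary is at 84%.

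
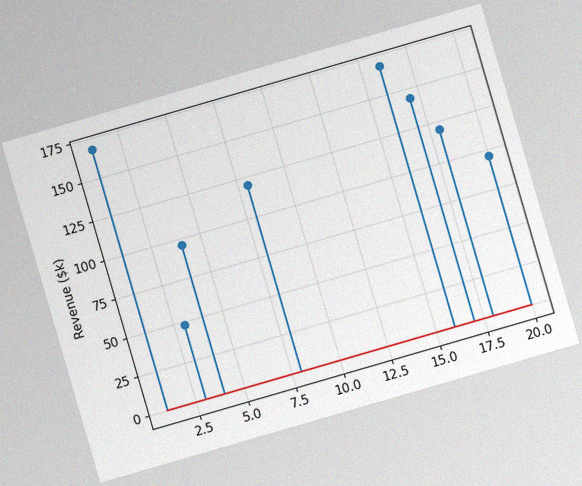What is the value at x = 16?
The chart is tilted about 16° counter-clockwise, with some photo noise. The stem at x=16 reaches $168k.

$168k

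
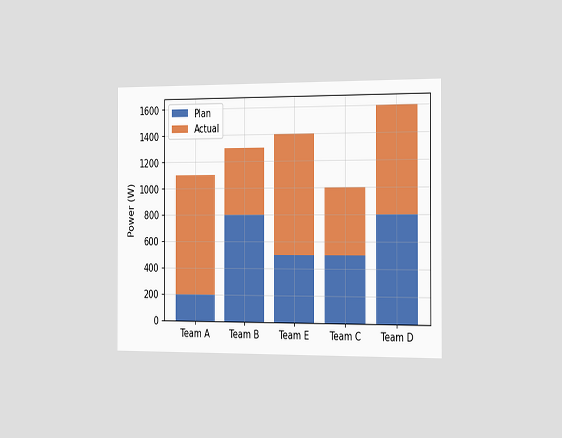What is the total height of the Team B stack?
The chart is viewed slightly from the right. The Team B stack's top reaches 1300W on the y-axis.

1300W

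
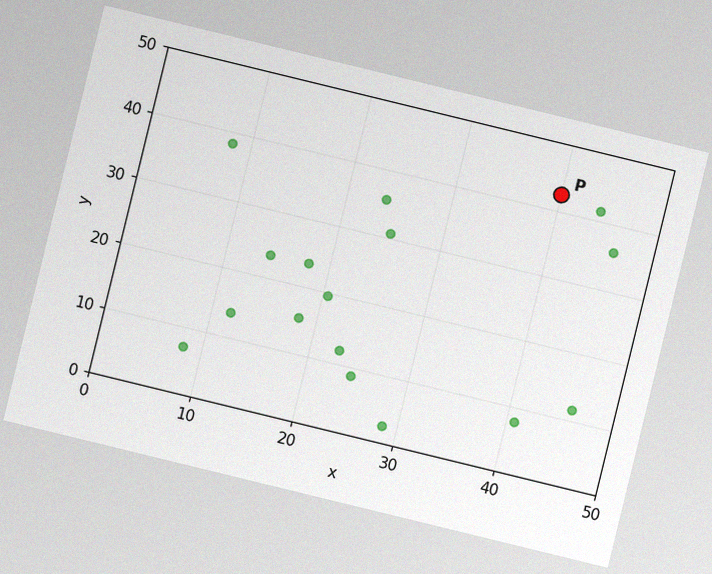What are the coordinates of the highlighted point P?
The chart is tilted about 14° clockwise, with some photo noise. Following the gridlines from P to each axis, P sits at (40, 42.5).

(40, 42.5)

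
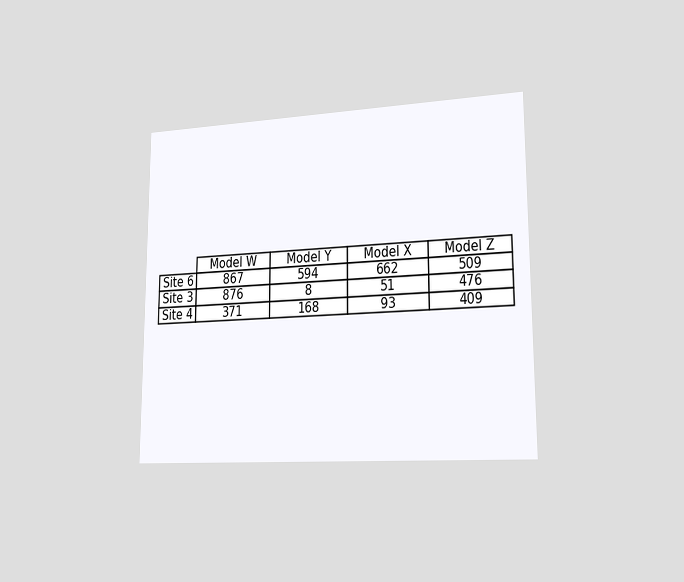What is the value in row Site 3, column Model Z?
476

The chart is viewed slightly from the right. The (Site 3, Model Z) cell reads 476.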